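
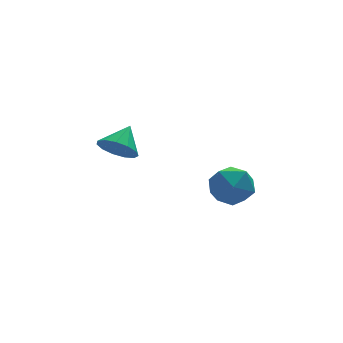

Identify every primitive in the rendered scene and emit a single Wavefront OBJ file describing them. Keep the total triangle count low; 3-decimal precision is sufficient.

v 1.694 -2.444 -0.601
v 2.668 -2.415 -0.018
v 2.172 -4.065 -1.322
v 3.146 -4.036 -0.739
v 2.161 -4.173 -0.192
v 1.865 -3.171 0.254
v 2.975 -3.309 -1.594
v 2.679 -2.307 -1.148
v 3.46 -2.95 -0.632
v 2.957 -3.484 0.235
v 1.883 -2.996 -1.575
v 1.38 -3.53 -0.708
v -0.94 2.068 -0.689
v -0.509 2.467 -1.486
v -0.1 2.912 0.189
v -0.951 2.787 -1.37
v -1.39 2.878 -1.038
v -1.686 2.712 -0.595
v -1.745 2.341 -0.182
v -1.549 1.884 0.07
v -1.159 1.485 0.081
v -0.7 1.271 -0.153
v -0.317 1.31 -0.557
v -0.132 1.59 -1.002
v -0.203 2.021 -1.349
f 1 12 6
f 1 6 2
f 1 2 8
f 1 8 11
f 1 11 12
f 2 6 10
f 6 12 5
f 12 11 3
f 11 8 7
f 8 2 9
f 4 10 5
f 4 5 3
f 4 3 7
f 4 7 9
f 4 9 10
f 5 10 6
f 3 5 12
f 7 3 11
f 9 7 8
f 10 9 2
f 14 13 16
f 14 16 15
f 16 13 17
f 16 17 15
f 17 13 18
f 17 18 15
f 18 13 19
f 18 19 15
f 19 13 20
f 19 20 15
f 20 13 21
f 20 21 15
f 21 13 22
f 21 22 15
f 22 13 23
f 22 23 15
f 23 13 24
f 23 24 15
f 24 13 25
f 24 25 15
f 25 13 14
f 25 14 15



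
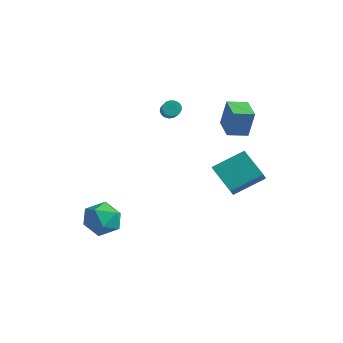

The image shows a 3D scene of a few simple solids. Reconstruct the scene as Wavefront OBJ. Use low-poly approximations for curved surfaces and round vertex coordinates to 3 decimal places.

v -3.912 2.376 2.043
v -3.517 2.683 1.945
v -2.813 2.011 2.68
v -3.208 1.704 2.777
v -3.623 2.785 2.14
v -2.919 2.113 2.874
v -3.796 2.793 2.312
v -3.091 2.121 3.047
v -3.995 2.705 2.423
v -3.29 2.033 3.158
v -4.175 2.542 2.447
v -3.47 1.87 3.182
v -4.295 2.341 2.378
v -3.59 1.669 3.113
v -4.327 2.148 2.232
v -3.623 1.476 2.967
v -4.265 2.007 2.043
v -3.56 1.335 2.778
v -4.121 1.951 1.854
v -3.416 1.279 2.589
v -3.93 1.992 1.708
v -3.225 1.32 2.443
v -3.734 2.121 1.638
v -3.03 1.449 2.373
v -3.58 2.308 1.662
v -2.875 1.636 2.397
v -3.502 2.511 1.772
v -2.797 1.839 2.507
v -0.844 2.006 -0.883
v 0.124 3.481 0.017
v -1.214 2.735 -1.678
v -0.247 4.209 -0.778
v 0.647 1.651 -1.902
v 1.614 3.125 -1.002
v 0.276 2.379 -2.697
v 1.244 3.854 -1.797
v -3.989 -2.651 -2.426
v -3.393 -2.198 -3.28
v -4.087 -4.242 -3.34
v -3.491 -3.789 -4.194
v -2.99 -3.988 -3.194
v -2.929 -3.005 -2.63
v -4.551 -3.435 -3.99
v -4.49 -2.452 -3.426
v -3.74 -2.682 -4.247
v -2.776 -3.025 -3.755
v -4.704 -3.415 -2.865
v -3.74 -3.758 -2.373
v -0.607 2.367 2.346
v -0.319 2.503 3.934
v 0.063 3.256 2.149
v 0.351 3.391 3.737
v 0.469 1.529 2.223
v 0.757 1.664 3.811
v 1.139 2.417 2.026
v 1.427 2.553 3.614
f 2 1 5
f 2 5 3
f 3 5 6
f 3 6 4
f 5 1 7
f 5 7 6
f 6 7 8
f 6 8 4
f 7 1 9
f 7 9 8
f 8 9 10
f 8 10 4
f 9 1 11
f 9 11 10
f 10 11 12
f 10 12 4
f 11 1 13
f 11 13 12
f 12 13 14
f 12 14 4
f 13 1 15
f 13 15 14
f 14 15 16
f 14 16 4
f 15 1 17
f 15 17 16
f 16 17 18
f 16 18 4
f 17 1 19
f 17 19 18
f 18 19 20
f 18 20 4
f 19 1 21
f 19 21 20
f 20 21 22
f 20 22 4
f 21 1 23
f 21 23 22
f 22 23 24
f 22 24 4
f 23 1 25
f 23 25 24
f 24 25 26
f 24 26 4
f 25 1 27
f 25 27 26
f 26 27 28
f 26 28 4
f 27 1 2
f 27 2 28
f 28 2 3
f 28 3 4
f 30 32 29
f 33 30 29
f 29 32 31
f 31 33 29
f 30 36 32
f 34 30 33
f 34 36 30
f 32 36 31
f 35 33 31
f 31 36 35
f 35 34 33
f 36 34 35
f 37 48 42
f 37 42 38
f 37 38 44
f 37 44 47
f 37 47 48
f 38 42 46
f 42 48 41
f 48 47 39
f 47 44 43
f 44 38 45
f 40 46 41
f 40 41 39
f 40 39 43
f 40 43 45
f 40 45 46
f 41 46 42
f 39 41 48
f 43 39 47
f 45 43 44
f 46 45 38
f 50 52 49
f 53 50 49
f 49 52 51
f 51 53 49
f 50 56 52
f 54 50 53
f 54 56 50
f 52 56 51
f 55 53 51
f 51 56 55
f 55 54 53
f 56 54 55



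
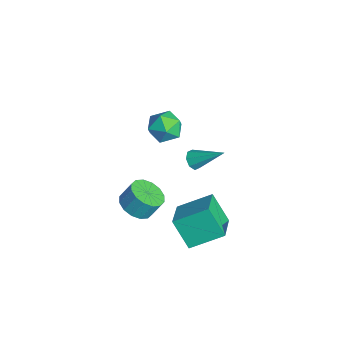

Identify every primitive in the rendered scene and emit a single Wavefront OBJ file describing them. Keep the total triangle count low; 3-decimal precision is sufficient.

v 1.674 -0.976 -2.271
v 2.15 -0.281 -2.733
v 2.241 0.31 -1.751
v 1.766 -0.384 -1.289
v 1.671 -0.153 -2.766
v 1.762 0.438 -1.784
v 1.193 -0.245 -2.666
v 1.284 0.346 -1.684
v 0.844 -0.533 -2.461
v 0.935 0.059 -1.478
v 0.717 -0.939 -2.204
v 0.809 -0.348 -1.222
v 0.847 -1.355 -1.966
v 0.938 -0.764 -0.984
v 1.199 -1.67 -1.809
v 1.29 -1.079 -0.827
v 1.678 -1.798 -1.776
v 1.769 -1.207 -0.794
v 2.156 -1.706 -1.876
v 2.247 -1.115 -0.894
v 2.505 -1.419 -2.082
v 2.596 -0.827 -1.099
v 2.631 -1.012 -2.338
v 2.723 -0.421 -1.356
v 2.502 -0.596 -2.576
v 2.593 -0.005 -1.594
v -2.373 3.161 -4.006
v -2.109 3.417 -4.506
v -1.467 4.519 -2.834
v -2.531 3.61 -4.404
v -2.86 3.54 -4.069
v -2.904 3.248 -3.698
v -2.637 2.905 -3.507
v -2.215 2.712 -3.609
v -1.886 2.782 -3.944
v -1.843 3.074 -4.315
v 0.141 1.769 2.11
v 0.615 1.546 2.949
v 0.045 0.214 1.751
v 0.519 -0.009 2.59
v -0.4 0.354 2.622
v -0.341 1.316 2.844
v 1.001 0.444 1.856
v 1.06 1.406 2.078
v 1.146 0.728 2.792
v 0.28 0.672 3.265
v 0.38 1.088 1.435
v -0.486 1.032 1.908
v 1.288 1.222 -3.536
v 2.918 0.513 -2.759
v 1.611 2.954 -2.631
v 3.241 2.244 -1.854
v 2.219 1.796 -4.966
v 3.849 1.086 -4.189
v 2.542 3.527 -4.061
v 4.172 2.818 -3.284
f 2 1 5
f 2 5 3
f 3 5 6
f 3 6 4
f 5 1 7
f 5 7 6
f 6 7 8
f 6 8 4
f 7 1 9
f 7 9 8
f 8 9 10
f 8 10 4
f 9 1 11
f 9 11 10
f 10 11 12
f 10 12 4
f 11 1 13
f 11 13 12
f 12 13 14
f 12 14 4
f 13 1 15
f 13 15 14
f 14 15 16
f 14 16 4
f 15 1 17
f 15 17 16
f 16 17 18
f 16 18 4
f 17 1 19
f 17 19 18
f 18 19 20
f 18 20 4
f 19 1 21
f 19 21 20
f 20 21 22
f 20 22 4
f 21 1 23
f 21 23 22
f 22 23 24
f 22 24 4
f 23 1 25
f 23 25 24
f 24 25 26
f 24 26 4
f 25 1 2
f 25 2 26
f 26 2 3
f 26 3 4
f 28 27 30
f 28 30 29
f 30 27 31
f 30 31 29
f 31 27 32
f 31 32 29
f 32 27 33
f 32 33 29
f 33 27 34
f 33 34 29
f 34 27 35
f 34 35 29
f 35 27 36
f 35 36 29
f 36 27 28
f 36 28 29
f 37 48 42
f 37 42 38
f 37 38 44
f 37 44 47
f 37 47 48
f 38 42 46
f 42 48 41
f 48 47 39
f 47 44 43
f 44 38 45
f 40 46 41
f 40 41 39
f 40 39 43
f 40 43 45
f 40 45 46
f 41 46 42
f 39 41 48
f 43 39 47
f 45 43 44
f 46 45 38
f 50 52 49
f 53 50 49
f 49 52 51
f 51 53 49
f 50 56 52
f 54 50 53
f 54 56 50
f 52 56 51
f 55 53 51
f 51 56 55
f 55 54 53
f 56 54 55



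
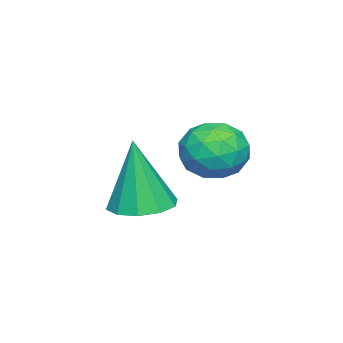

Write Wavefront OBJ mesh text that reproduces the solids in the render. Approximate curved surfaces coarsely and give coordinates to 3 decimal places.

v -3.251 -3.416 0.49
v -2.462 -3.668 0.442
v -3.189 -3.604 2.49
v -2.462 -3.157 0.49
v -2.764 -2.745 0.538
v -3.252 -2.589 0.568
v -3.739 -2.749 0.568
v -4.04 -3.164 0.538
v -4.04 -3.675 0.49
v -3.738 -4.086 0.442
v -3.25 -4.242 0.412
v -2.762 -4.082 0.412
v -2.762 -0.826 3.323
v -2.295 -0.549 2.68
v -2.525 -2.111 2.94
v -2.058 -1.834 2.297
v -1.783 -1.742 3.087
v -1.929 -0.948 3.323
v -2.891 -1.712 2.297
v -3.037 -0.918 2.533
v -2.375 -1.096 2.046
v -1.691 -1.115 2.534
v -3.129 -1.545 3.086
v -2.445 -1.564 3.574
v -2.549 -0.575 3.035
v -2.271 -2.085 2.585
v -2.109 -2.031 3.049
v -1.835 -1.868 2.671
v -2.334 -0.81 3.413
v -2.06 -0.647 3.035
v -1.759 -1.348 3.274
v -2.76 -2.013 2.585
v -2.486 -1.85 2.207
v -2.985 -0.792 2.949
v -2.711 -0.629 2.571
v -3.061 -1.312 2.346
v -2.322 -0.733 2.284
v -2.183 -1.488 2.059
v -2.672 -1.417 2.059
v -2.758 -0.95 2.198
v -1.92 -0.745 2.571
v -1.78 -1.5 2.346
v -1.618 -1.446 2.81
v -1.705 -0.979 2.949
v -1.967 -1.066 2.199
v -3.04 -1.16 3.274
v -2.9 -1.915 3.049
v -3.115 -1.681 2.671
v -3.202 -1.214 2.81
v -2.637 -1.172 3.561
v -2.498 -1.927 3.336
v -2.062 -1.71 3.422
v -2.148 -1.243 3.561
v -2.853 -1.594 3.421
f 2 1 4
f 2 4 3
f 4 1 5
f 4 5 3
f 5 1 6
f 5 6 3
f 6 1 7
f 6 7 3
f 7 1 8
f 7 8 3
f 8 1 9
f 8 9 3
f 9 1 10
f 9 10 3
f 10 1 11
f 10 11 3
f 11 1 12
f 11 12 3
f 12 1 2
f 12 2 3
f 13 50 29
f 50 24 53
f 29 53 18
f 50 53 29
f 13 29 25
f 29 18 30
f 25 30 14
f 29 30 25
f 13 25 34
f 25 14 35
f 34 35 20
f 25 35 34
f 13 34 46
f 34 20 49
f 46 49 23
f 34 49 46
f 13 46 50
f 46 23 54
f 50 54 24
f 46 54 50
f 14 30 41
f 30 18 44
f 41 44 22
f 30 44 41
f 18 53 31
f 53 24 52
f 31 52 17
f 53 52 31
f 24 54 51
f 54 23 47
f 51 47 15
f 54 47 51
f 23 49 48
f 49 20 36
f 48 36 19
f 49 36 48
f 20 35 40
f 35 14 37
f 40 37 21
f 35 37 40
f 16 42 28
f 42 22 43
f 28 43 17
f 42 43 28
f 16 28 26
f 28 17 27
f 26 27 15
f 28 27 26
f 16 26 33
f 26 15 32
f 33 32 19
f 26 32 33
f 16 33 38
f 33 19 39
f 38 39 21
f 33 39 38
f 16 38 42
f 38 21 45
f 42 45 22
f 38 45 42
f 17 43 31
f 43 22 44
f 31 44 18
f 43 44 31
f 15 27 51
f 27 17 52
f 51 52 24
f 27 52 51
f 19 32 48
f 32 15 47
f 48 47 23
f 32 47 48
f 21 39 40
f 39 19 36
f 40 36 20
f 39 36 40
f 22 45 41
f 45 21 37
f 41 37 14
f 45 37 41



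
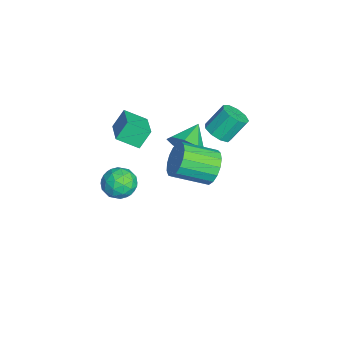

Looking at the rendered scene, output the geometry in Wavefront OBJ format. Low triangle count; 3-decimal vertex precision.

v -1.927 3.389 0.613
v -1.299 3.875 0.406
v -1.606 4.796 1.64
v -2.233 4.311 1.847
v -1.77 4.053 0.157
v -2.076 4.974 1.391
v -2.313 3.92 0.121
v -2.62 4.841 1.355
v -2.676 3.538 0.316
v -2.983 4.46 1.549
v -2.688 3.088 0.649
v -2.995 4.009 1.883
v -2.344 2.778 0.966
v -2.651 3.699 2.2
v -1.805 2.755 1.117
v -2.111 3.676 2.351
v -1.322 3.028 1.033
v -1.629 3.949 2.267
v -1.123 3.471 0.752
v -1.429 4.392 1.986
v 1.101 1.64 2.43
v 1.752 2.233 2.964
v -0.061 2.32 3.09
v 1.548 2.554 2.273
v 1.082 2.34 1.675
v 0.627 1.715 1.518
v 0.45 1.046 1.896
v 0.654 0.725 2.586
v 1.12 0.939 3.185
v 1.575 1.564 3.341
v -0.316 -0.771 2.025
v -0.429 -1.915 2.692
v -0.684 -0.184 2.968
v -0.796 -1.329 3.636
v 1.376 -0.611 2.584
v 1.264 -1.756 3.252
v 1.009 -0.025 3.528
v 0.896 -1.169 4.195
v 3.353 2.832 2.849
v 3.803 2.478 2.017
v 3.897 0.714 2.819
v 3.447 1.068 3.651
v 4.171 2.623 2.295
v 4.265 0.859 3.096
v 4.352 2.817 2.699
v 4.446 1.053 3.501
v 4.304 3.014 3.138
v 4.397 1.25 3.94
v 4.038 3.169 3.511
v 4.132 1.405 4.312
v 3.615 3.247 3.732
v 3.709 1.483 4.534
v 3.132 3.23 3.751
v 3.226 1.466 4.553
v 2.7 3.122 3.563
v 2.794 1.358 4.365
v 2.418 2.947 3.212
v 2.511 1.183 4.014
v 2.349 2.746 2.778
v 2.443 0.982 3.579
v 2.511 2.565 2.36
v 2.605 0.801 3.161
v 2.866 2.445 2.054
v 2.959 0.681 2.856
v 3.332 2.413 1.93
v 3.426 0.649 2.732
v -2.22 -1.351 -2.65
v -1.427 -1.087 -2.065
v -1.213 -2.233 -3.615
v -0.42 -1.969 -3.03
v -1.137 -2.596 -2.665
v -1.759 -2.051 -2.069
v -0.881 -1.269 -3.611
v -1.503 -0.724 -3.015
v -0.6 -1.036 -2.659
v -0.758 -1.856 -2.074
v -1.882 -1.464 -3.606
v -2.04 -2.284 -3.021
v -1.912 -1.141 -2.273
v -0.728 -2.179 -3.407
v -1.149 -2.547 -3.193
v -0.684 -2.392 -2.849
v -2.107 -1.708 -2.275
v -1.641 -1.553 -1.931
v -1.471 -2.44 -2.284
v -0.999 -1.767 -3.749
v -0.533 -1.612 -3.405
v -1.956 -0.928 -2.831
v -1.491 -0.773 -2.487
v -1.169 -0.88 -3.396
v -0.96 -0.956 -2.278
v -0.368 -1.475 -2.845
v -0.639 -1.063 -3.187
v -1.004 -0.743 -2.837
v -1.053 -1.438 -1.934
v -0.461 -1.957 -2.501
v -0.882 -2.326 -2.287
v -1.248 -2.005 -1.936
v -0.566 -1.409 -2.284
v -2.179 -1.363 -3.179
v -1.587 -1.882 -3.746
v -1.392 -1.315 -3.744
v -1.758 -0.994 -3.393
v -2.272 -1.845 -2.835
v -1.68 -2.364 -3.402
v -1.636 -2.577 -2.843
v -2.001 -2.257 -2.493
v -2.074 -1.911 -3.396
f 2 1 5
f 2 5 3
f 3 5 6
f 3 6 4
f 5 1 7
f 5 7 6
f 6 7 8
f 6 8 4
f 7 1 9
f 7 9 8
f 8 9 10
f 8 10 4
f 9 1 11
f 9 11 10
f 10 11 12
f 10 12 4
f 11 1 13
f 11 13 12
f 12 13 14
f 12 14 4
f 13 1 15
f 13 15 14
f 14 15 16
f 14 16 4
f 15 1 17
f 15 17 16
f 16 17 18
f 16 18 4
f 17 1 19
f 17 19 18
f 18 19 20
f 18 20 4
f 19 1 2
f 19 2 20
f 20 2 3
f 20 3 4
f 22 21 24
f 22 24 23
f 24 21 25
f 24 25 23
f 25 21 26
f 25 26 23
f 26 21 27
f 26 27 23
f 27 21 28
f 27 28 23
f 28 21 29
f 28 29 23
f 29 21 30
f 29 30 23
f 30 21 22
f 30 22 23
f 32 34 31
f 35 32 31
f 31 34 33
f 33 35 31
f 32 38 34
f 36 32 35
f 36 38 32
f 34 38 33
f 37 35 33
f 33 38 37
f 37 36 35
f 38 36 37
f 40 39 43
f 40 43 41
f 41 43 44
f 41 44 42
f 43 39 45
f 43 45 44
f 44 45 46
f 44 46 42
f 45 39 47
f 45 47 46
f 46 47 48
f 46 48 42
f 47 39 49
f 47 49 48
f 48 49 50
f 48 50 42
f 49 39 51
f 49 51 50
f 50 51 52
f 50 52 42
f 51 39 53
f 51 53 52
f 52 53 54
f 52 54 42
f 53 39 55
f 53 55 54
f 54 55 56
f 54 56 42
f 55 39 57
f 55 57 56
f 56 57 58
f 56 58 42
f 57 39 59
f 57 59 58
f 58 59 60
f 58 60 42
f 59 39 61
f 59 61 60
f 60 61 62
f 60 62 42
f 61 39 63
f 61 63 62
f 62 63 64
f 62 64 42
f 63 39 65
f 63 65 64
f 64 65 66
f 64 66 42
f 65 39 40
f 65 40 66
f 66 40 41
f 66 41 42
f 67 104 83
f 104 78 107
f 83 107 72
f 104 107 83
f 67 83 79
f 83 72 84
f 79 84 68
f 83 84 79
f 67 79 88
f 79 68 89
f 88 89 74
f 79 89 88
f 67 88 100
f 88 74 103
f 100 103 77
f 88 103 100
f 67 100 104
f 100 77 108
f 104 108 78
f 100 108 104
f 68 84 95
f 84 72 98
f 95 98 76
f 84 98 95
f 72 107 85
f 107 78 106
f 85 106 71
f 107 106 85
f 78 108 105
f 108 77 101
f 105 101 69
f 108 101 105
f 77 103 102
f 103 74 90
f 102 90 73
f 103 90 102
f 74 89 94
f 89 68 91
f 94 91 75
f 89 91 94
f 70 96 82
f 96 76 97
f 82 97 71
f 96 97 82
f 70 82 80
f 82 71 81
f 80 81 69
f 82 81 80
f 70 80 87
f 80 69 86
f 87 86 73
f 80 86 87
f 70 87 92
f 87 73 93
f 92 93 75
f 87 93 92
f 70 92 96
f 92 75 99
f 96 99 76
f 92 99 96
f 71 97 85
f 97 76 98
f 85 98 72
f 97 98 85
f 69 81 105
f 81 71 106
f 105 106 78
f 81 106 105
f 73 86 102
f 86 69 101
f 102 101 77
f 86 101 102
f 75 93 94
f 93 73 90
f 94 90 74
f 93 90 94
f 76 99 95
f 99 75 91
f 95 91 68
f 99 91 95



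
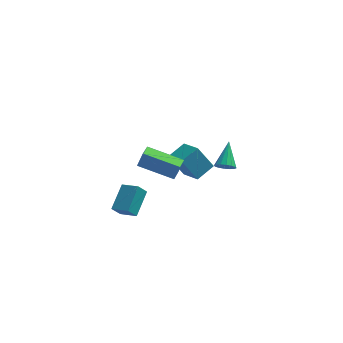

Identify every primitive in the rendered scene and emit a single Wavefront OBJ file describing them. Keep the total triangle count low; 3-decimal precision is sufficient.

v -4.78 -3.408 0.688
v -3.924 -3.957 1.052
v -4.29 -2.106 1.5
v -3.434 -2.656 1.864
v -4.346 -3.164 0.036
v -3.49 -3.714 0.4
v -3.856 -1.863 0.848
v -3 -2.412 1.212
v -3.475 -2.596 3.512
v -3.181 -2.509 4.411
v -3.279 -1.792 3.37
v -2.984 -1.705 4.269
v -1.596 -3.155 2.951
v -1.301 -3.068 3.85
v -1.399 -2.351 2.809
v -1.105 -2.264 3.708
v 1.06 2.295 -0.908
v 1.407 1.965 -0.53
v 1.26 3.645 0.088
v 1.609 2.089 -0.739
v 1.663 2.268 -0.993
v 1.556 2.454 -1.224
v 1.316 2.598 -1.371
v 1.008 2.66 -1.393
v 0.713 2.625 -1.286
v 0.511 2.5 -1.077
v 0.457 2.321 -0.823
v 0.564 2.135 -0.591
v 0.804 1.991 -0.445
v 1.112 1.929 -0.422
v -1.307 2.881 -1.013
v -0.433 3.683 -0.56
v -2.07 4.085 -1.671
v -1.196 4.887 -1.217
v -0.424 2.693 -2.383
v 0.45 3.495 -1.929
v -1.187 3.897 -3.04
v -0.313 4.699 -2.587
f 2 4 1
f 5 2 1
f 1 4 3
f 3 5 1
f 2 8 4
f 6 2 5
f 6 8 2
f 4 8 3
f 7 5 3
f 3 8 7
f 7 6 5
f 8 6 7
f 10 12 9
f 13 10 9
f 9 12 11
f 11 13 9
f 10 16 12
f 14 10 13
f 14 16 10
f 12 16 11
f 15 13 11
f 11 16 15
f 15 14 13
f 16 14 15
f 18 17 20
f 18 20 19
f 20 17 21
f 20 21 19
f 21 17 22
f 21 22 19
f 22 17 23
f 22 23 19
f 23 17 24
f 23 24 19
f 24 17 25
f 24 25 19
f 25 17 26
f 25 26 19
f 26 17 27
f 26 27 19
f 27 17 28
f 27 28 19
f 28 17 29
f 28 29 19
f 29 17 30
f 29 30 19
f 30 17 18
f 30 18 19
f 32 34 31
f 35 32 31
f 31 34 33
f 33 35 31
f 32 38 34
f 36 32 35
f 36 38 32
f 34 38 33
f 37 35 33
f 33 38 37
f 37 36 35
f 38 36 37



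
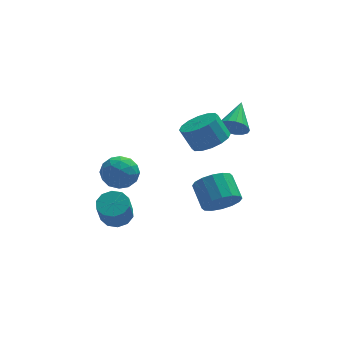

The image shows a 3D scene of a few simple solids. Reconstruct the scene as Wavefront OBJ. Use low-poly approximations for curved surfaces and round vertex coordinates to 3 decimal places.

v 0.795 -0.636 1.37
v 1.488 -1.139 1.847
v 0.958 -0.827 2.947
v 0.265 -0.324 2.47
v 1.674 -0.669 1.803
v 1.143 -0.357 2.903
v 1.624 -0.19 1.643
v 1.094 0.122 2.743
v 1.352 0.169 1.41
v 0.822 0.481 2.51
v 0.931 0.313 1.167
v 0.401 0.625 2.266
v 0.474 0.202 0.977
v -0.057 0.514 2.077
v 0.102 -0.133 0.893
v -0.428 0.179 1.993
v -0.083 -0.603 0.937
v -0.614 -0.291 2.037
v -0.034 -1.082 1.097
v -0.564 -0.77 2.197
v 0.238 -1.441 1.33
v -0.292 -1.129 2.43
v 0.659 -1.585 1.574
v 0.129 -1.273 2.673
v 1.117 -1.474 1.763
v 0.586 -1.162 2.863
v -3.366 0.976 -4.4
v -2.857 1.493 -4.04
v -3.105 0.862 -2.781
v -3.614 0.344 -3.14
v -3.316 1.694 -4.029
v -3.563 1.063 -2.77
v -3.793 1.621 -4.16
v -4.041 0.99 -2.901
v -4.108 1.301 -4.382
v -4.355 0.67 -3.123
v -4.139 0.857 -4.611
v -4.387 0.226 -3.352
v -3.875 0.458 -4.759
v -4.123 -0.173 -3.5
v -3.417 0.257 -4.77
v -3.664 -0.374 -3.511
v -2.939 0.33 -4.639
v -3.187 -0.301 -3.38
v -2.625 0.65 -4.417
v -2.872 0.019 -3.158
v -2.593 1.094 -4.188
v -2.841 0.463 -2.929
v 1.011 -2.352 -1.67
v 1.876 -2.014 -1.917
v 1.633 -0.851 -1.177
v 0.769 -1.188 -0.93
v 1.568 -1.853 -2.272
v 1.326 -0.689 -1.532
v 1.111 -1.824 -2.466
v 0.869 -0.661 -1.726
v 0.628 -1.938 -2.447
v 0.385 -0.774 -1.707
v 0.247 -2.162 -2.219
v 0.005 -0.998 -1.479
v 0.071 -2.437 -1.845
v -0.171 -1.273 -1.105
v 0.147 -2.689 -1.423
v -0.096 -1.526 -0.683
v 0.454 -2.851 -1.068
v 0.212 -1.687 -0.328
v 0.911 -2.879 -0.874
v 0.669 -1.716 -0.134
v 1.395 -2.766 -0.893
v 1.152 -1.602 -0.153
v 1.775 -2.542 -1.121
v 1.533 -1.378 -0.381
v 1.951 -2.267 -1.495
v 1.709 -1.103 -0.755
v 2.357 2.142 0.267
v 2.815 2.274 -0.351
v 3.003 3.578 1.053
v 2.501 2.459 -0.431
v 2.154 2.571 -0.351
v 1.853 2.585 -0.13
v 1.668 2.498 0.182
v 1.641 2.329 0.514
v 1.778 2.117 0.789
v 2.048 1.91 0.945
v 2.388 1.757 0.945
v 2.721 1.692 0.79
v 2.971 1.73 0.515
v 3.08 1.862 0.184
v 3.024 2.058 -0.129
v -3.388 2.935 -2.622
v -2.514 2.893 -2.138
v -3.586 1.347 -2.402
v -2.712 1.305 -1.918
v -3.491 1.773 -1.503
v -3.369 2.755 -1.639
v -2.731 1.485 -2.901
v -2.609 2.467 -3.037
v -2.109 1.997 -2.311
v -2.578 2.175 -1.447
v -3.522 2.065 -3.093
v -3.991 2.243 -2.229
v -2.934 3.054 -2.399
v -3.166 1.186 -2.141
v -3.624 1.461 -1.897
v -3.111 1.437 -1.613
v -3.436 2.973 -2.106
v -2.922 2.948 -1.822
v -3.496 2.289 -1.449
v -3.178 1.292 -2.718
v -2.664 1.267 -2.434
v -2.989 2.803 -2.927
v -2.476 2.779 -2.643
v -2.604 1.951 -3.091
v -2.182 2.502 -2.217
v -2.298 1.568 -2.087
v -2.31 1.675 -2.665
v -2.238 2.252 -2.745
v -2.458 2.607 -1.709
v -2.574 1.673 -1.58
v -3.032 1.948 -1.336
v -2.96 2.526 -1.416
v -2.22 2.08 -1.81
v -3.526 2.567 -2.96
v -3.642 1.633 -2.831
v -3.14 1.714 -3.124
v -3.068 2.292 -3.204
v -3.802 2.672 -2.453
v -3.918 1.738 -2.323
v -3.862 1.988 -1.795
v -3.79 2.565 -1.875
v -3.88 2.16 -2.73
f 2 1 5
f 2 5 3
f 3 5 6
f 3 6 4
f 5 1 7
f 5 7 6
f 6 7 8
f 6 8 4
f 7 1 9
f 7 9 8
f 8 9 10
f 8 10 4
f 9 1 11
f 9 11 10
f 10 11 12
f 10 12 4
f 11 1 13
f 11 13 12
f 12 13 14
f 12 14 4
f 13 1 15
f 13 15 14
f 14 15 16
f 14 16 4
f 15 1 17
f 15 17 16
f 16 17 18
f 16 18 4
f 17 1 19
f 17 19 18
f 18 19 20
f 18 20 4
f 19 1 21
f 19 21 20
f 20 21 22
f 20 22 4
f 21 1 23
f 21 23 22
f 22 23 24
f 22 24 4
f 23 1 25
f 23 25 24
f 24 25 26
f 24 26 4
f 25 1 2
f 25 2 26
f 26 2 3
f 26 3 4
f 28 27 31
f 28 31 29
f 29 31 32
f 29 32 30
f 31 27 33
f 31 33 32
f 32 33 34
f 32 34 30
f 33 27 35
f 33 35 34
f 34 35 36
f 34 36 30
f 35 27 37
f 35 37 36
f 36 37 38
f 36 38 30
f 37 27 39
f 37 39 38
f 38 39 40
f 38 40 30
f 39 27 41
f 39 41 40
f 40 41 42
f 40 42 30
f 41 27 43
f 41 43 42
f 42 43 44
f 42 44 30
f 43 27 45
f 43 45 44
f 44 45 46
f 44 46 30
f 45 27 47
f 45 47 46
f 46 47 48
f 46 48 30
f 47 27 28
f 47 28 48
f 48 28 29
f 48 29 30
f 50 49 53
f 50 53 51
f 51 53 54
f 51 54 52
f 53 49 55
f 53 55 54
f 54 55 56
f 54 56 52
f 55 49 57
f 55 57 56
f 56 57 58
f 56 58 52
f 57 49 59
f 57 59 58
f 58 59 60
f 58 60 52
f 59 49 61
f 59 61 60
f 60 61 62
f 60 62 52
f 61 49 63
f 61 63 62
f 62 63 64
f 62 64 52
f 63 49 65
f 63 65 64
f 64 65 66
f 64 66 52
f 65 49 67
f 65 67 66
f 66 67 68
f 66 68 52
f 67 49 69
f 67 69 68
f 68 69 70
f 68 70 52
f 69 49 71
f 69 71 70
f 70 71 72
f 70 72 52
f 71 49 73
f 71 73 72
f 72 73 74
f 72 74 52
f 73 49 50
f 73 50 74
f 74 50 51
f 74 51 52
f 76 75 78
f 76 78 77
f 78 75 79
f 78 79 77
f 79 75 80
f 79 80 77
f 80 75 81
f 80 81 77
f 81 75 82
f 81 82 77
f 82 75 83
f 82 83 77
f 83 75 84
f 83 84 77
f 84 75 85
f 84 85 77
f 85 75 86
f 85 86 77
f 86 75 87
f 86 87 77
f 87 75 88
f 87 88 77
f 88 75 89
f 88 89 77
f 89 75 76
f 89 76 77
f 90 127 106
f 127 101 130
f 106 130 95
f 127 130 106
f 90 106 102
f 106 95 107
f 102 107 91
f 106 107 102
f 90 102 111
f 102 91 112
f 111 112 97
f 102 112 111
f 90 111 123
f 111 97 126
f 123 126 100
f 111 126 123
f 90 123 127
f 123 100 131
f 127 131 101
f 123 131 127
f 91 107 118
f 107 95 121
f 118 121 99
f 107 121 118
f 95 130 108
f 130 101 129
f 108 129 94
f 130 129 108
f 101 131 128
f 131 100 124
f 128 124 92
f 131 124 128
f 100 126 125
f 126 97 113
f 125 113 96
f 126 113 125
f 97 112 117
f 112 91 114
f 117 114 98
f 112 114 117
f 93 119 105
f 119 99 120
f 105 120 94
f 119 120 105
f 93 105 103
f 105 94 104
f 103 104 92
f 105 104 103
f 93 103 110
f 103 92 109
f 110 109 96
f 103 109 110
f 93 110 115
f 110 96 116
f 115 116 98
f 110 116 115
f 93 115 119
f 115 98 122
f 119 122 99
f 115 122 119
f 94 120 108
f 120 99 121
f 108 121 95
f 120 121 108
f 92 104 128
f 104 94 129
f 128 129 101
f 104 129 128
f 96 109 125
f 109 92 124
f 125 124 100
f 109 124 125
f 98 116 117
f 116 96 113
f 117 113 97
f 116 113 117
f 99 122 118
f 122 98 114
f 118 114 91
f 122 114 118



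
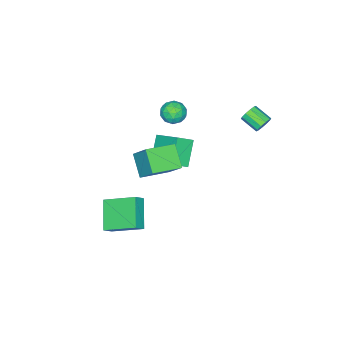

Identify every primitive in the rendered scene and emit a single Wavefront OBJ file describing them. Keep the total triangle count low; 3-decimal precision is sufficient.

v 4.605 -0.821 -3.308
v 3.357 -1.84 -2.122
v 4.004 1.031 -2.35
v 2.756 0.012 -1.164
v 5.204 -0.912 -2.756
v 3.956 -1.931 -1.57
v 4.603 0.94 -1.798
v 3.355 -0.079 -0.612
v 2.655 -0.788 2.368
v 3.008 0.396 3.772
v 1.067 -0.005 2.106
v 1.42 1.179 3.51
v 3.32 0.221 1.35
v 3.673 1.405 2.754
v 1.732 1.004 1.088
v 2.085 2.188 2.492
v -2.934 -1.499 2.07
v -2.484 -1.197 1.426
v -2.436 -2.743 1.834
v -1.986 -2.441 1.19
v -1.788 -2.228 1.979
v -2.095 -1.458 2.125
v -2.825 -2.482 1.135
v -3.132 -1.712 1.281
v -2.417 -1.804 0.849
v -1.776 -1.647 1.37
v -3.144 -2.293 1.89
v -2.503 -2.136 2.411
v -2.752 -1.238 1.769
v -2.168 -2.702 1.491
v -2.051 -2.576 1.955
v -1.787 -2.399 1.577
v -2.524 -1.392 2.18
v -2.259 -1.215 1.801
v -1.85 -1.821 2.126
v -2.661 -2.725 1.459
v -2.396 -2.548 1.08
v -3.133 -1.541 1.683
v -2.869 -1.364 1.305
v -3.07 -2.119 1.134
v -2.448 -1.418 1.051
v -2.156 -2.15 0.912
v -2.649 -2.173 0.88
v -2.83 -1.721 0.966
v -2.072 -1.326 1.358
v -1.779 -2.057 1.219
v -1.663 -1.932 1.682
v -1.843 -1.48 1.768
v -2.032 -1.683 1.018
v -3.141 -1.883 2.041
v -2.848 -2.614 1.902
v -3.077 -2.46 1.492
v -3.257 -2.008 1.578
v -2.764 -1.79 2.348
v -2.472 -2.522 2.209
v -2.09 -2.219 2.294
v -2.271 -1.767 2.38
v -2.888 -2.257 2.242
v -3.58 3.575 2.87
v -3.105 3.721 3.206
v -3.124 2.63 3.706
v -3.6 2.485 3.37
v -3.411 3.813 3.394
v -3.43 2.722 3.894
v -3.781 3.814 3.383
v -3.801 2.723 3.883
v -4.075 3.724 3.175
v -4.095 2.633 3.675
v -4.18 3.577 2.851
v -4.199 2.487 3.351
v -4.056 3.43 2.534
v -4.075 2.339 3.034
v -3.75 3.338 2.346
v -3.769 2.247 2.846
v -3.379 3.337 2.357
v -3.399 2.246 2.857
v -3.085 3.427 2.565
v -3.105 2.336 3.065
v -2.981 3.573 2.889
v -3 2.483 3.389
v -1.705 -1.452 0.154
v -1.392 0.314 1.187
v -0.512 -0.921 -1.114
v -0.199 0.845 -0.081
v -0.861 -1.945 0.741
v -0.548 -0.179 1.774
v 0.332 -1.414 -0.527
v 0.645 0.352 0.506
f 2 4 1
f 5 2 1
f 1 4 3
f 3 5 1
f 2 8 4
f 6 2 5
f 6 8 2
f 4 8 3
f 7 5 3
f 3 8 7
f 7 6 5
f 8 6 7
f 10 12 9
f 13 10 9
f 9 12 11
f 11 13 9
f 10 16 12
f 14 10 13
f 14 16 10
f 12 16 11
f 15 13 11
f 11 16 15
f 15 14 13
f 16 14 15
f 17 54 33
f 54 28 57
f 33 57 22
f 54 57 33
f 17 33 29
f 33 22 34
f 29 34 18
f 33 34 29
f 17 29 38
f 29 18 39
f 38 39 24
f 29 39 38
f 17 38 50
f 38 24 53
f 50 53 27
f 38 53 50
f 17 50 54
f 50 27 58
f 54 58 28
f 50 58 54
f 18 34 45
f 34 22 48
f 45 48 26
f 34 48 45
f 22 57 35
f 57 28 56
f 35 56 21
f 57 56 35
f 28 58 55
f 58 27 51
f 55 51 19
f 58 51 55
f 27 53 52
f 53 24 40
f 52 40 23
f 53 40 52
f 24 39 44
f 39 18 41
f 44 41 25
f 39 41 44
f 20 46 32
f 46 26 47
f 32 47 21
f 46 47 32
f 20 32 30
f 32 21 31
f 30 31 19
f 32 31 30
f 20 30 37
f 30 19 36
f 37 36 23
f 30 36 37
f 20 37 42
f 37 23 43
f 42 43 25
f 37 43 42
f 20 42 46
f 42 25 49
f 46 49 26
f 42 49 46
f 21 47 35
f 47 26 48
f 35 48 22
f 47 48 35
f 19 31 55
f 31 21 56
f 55 56 28
f 31 56 55
f 23 36 52
f 36 19 51
f 52 51 27
f 36 51 52
f 25 43 44
f 43 23 40
f 44 40 24
f 43 40 44
f 26 49 45
f 49 25 41
f 45 41 18
f 49 41 45
f 60 59 63
f 60 63 61
f 61 63 64
f 61 64 62
f 63 59 65
f 63 65 64
f 64 65 66
f 64 66 62
f 65 59 67
f 65 67 66
f 66 67 68
f 66 68 62
f 67 59 69
f 67 69 68
f 68 69 70
f 68 70 62
f 69 59 71
f 69 71 70
f 70 71 72
f 70 72 62
f 71 59 73
f 71 73 72
f 72 73 74
f 72 74 62
f 73 59 75
f 73 75 74
f 74 75 76
f 74 76 62
f 75 59 77
f 75 77 76
f 76 77 78
f 76 78 62
f 77 59 79
f 77 79 78
f 78 79 80
f 78 80 62
f 79 59 60
f 79 60 80
f 80 60 61
f 80 61 62
f 82 84 81
f 85 82 81
f 81 84 83
f 83 85 81
f 82 88 84
f 86 82 85
f 86 88 82
f 84 88 83
f 87 85 83
f 83 88 87
f 87 86 85
f 88 86 87



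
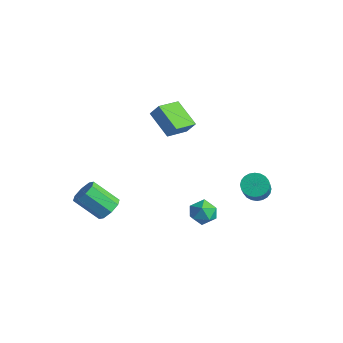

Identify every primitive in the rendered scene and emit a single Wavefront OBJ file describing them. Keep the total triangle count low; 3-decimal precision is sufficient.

v 1.093 3.39 -2.226
v 1.672 3.296 -2.694
v 2.666 2.295 -1.261
v 2.087 2.39 -0.794
v 1.743 3.549 -2.566
v 2.736 2.549 -1.133
v 1.715 3.778 -2.386
v 2.708 2.778 -0.954
v 1.592 3.949 -2.182
v 2.586 2.948 -0.75
v 1.393 4.034 -1.985
v 2.387 3.033 -0.552
v 1.149 4.021 -1.824
v 2.143 3.021 -0.392
v 0.896 3.912 -1.725
v 1.89 2.912 -0.293
v 0.673 3.724 -1.702
v 1.667 2.724 -0.269
v 0.514 3.485 -1.759
v 1.508 2.484 -0.326
v 0.444 3.231 -1.887
v 1.437 2.231 -0.454
v 0.472 3.002 -2.066
v 1.465 2.002 -0.634
v 0.594 2.832 -2.27
v 1.588 1.831 -0.838
v 0.793 2.747 -2.468
v 1.787 1.746 -1.035
v 1.037 2.759 -2.628
v 2.031 1.759 -1.196
v 1.29 2.868 -2.727
v 2.284 1.868 -1.295
v 1.513 3.056 -2.751
v 2.507 2.056 -1.318
v -1.384 -0.524 2.241
v -2.86 -0.5 3.143
v -1.578 0.879 1.886
v -3.055 0.902 2.787
v -0.945 -0.282 2.953
v -2.422 -0.259 3.854
v -1.14 1.12 2.597
v -2.616 1.144 3.499
v -0.091 0.381 -2.716
v 0.377 0.495 -3.405
v 0.983 -0.155 -2.075
v 1.451 -0.041 -2.764
v 1.188 0.623 -2.319
v 0.524 0.954 -2.716
v 0.836 -0.614 -2.764
v 0.172 -0.283 -3.161
v 0.95 -0.12 -3.435
v 1.168 0.645 -3.16
v 0.192 -0.305 -2.32
v 0.41 0.46 -2.045
v -3.107 -2.983 -3.372
v -2.619 -2.771 -2.788
v -3.685 -3.624 -1.585
v -4.173 -3.837 -2.168
v -3.055 -2.363 -2.885
v -4.121 -3.216 -1.682
v -3.521 -2.319 -3.267
v -4.587 -3.172 -2.064
v -3.745 -2.664 -3.71
v -4.811 -3.517 -2.507
v -3.595 -3.196 -3.955
v -4.661 -4.049 -2.752
v -3.159 -3.604 -3.858
v -4.225 -4.457 -2.655
v -2.693 -3.648 -3.476
v -3.759 -4.501 -2.273
v -2.469 -3.303 -3.033
v -3.535 -4.156 -1.83
f 2 1 5
f 2 5 3
f 3 5 6
f 3 6 4
f 5 1 7
f 5 7 6
f 6 7 8
f 6 8 4
f 7 1 9
f 7 9 8
f 8 9 10
f 8 10 4
f 9 1 11
f 9 11 10
f 10 11 12
f 10 12 4
f 11 1 13
f 11 13 12
f 12 13 14
f 12 14 4
f 13 1 15
f 13 15 14
f 14 15 16
f 14 16 4
f 15 1 17
f 15 17 16
f 16 17 18
f 16 18 4
f 17 1 19
f 17 19 18
f 18 19 20
f 18 20 4
f 19 1 21
f 19 21 20
f 20 21 22
f 20 22 4
f 21 1 23
f 21 23 22
f 22 23 24
f 22 24 4
f 23 1 25
f 23 25 24
f 24 25 26
f 24 26 4
f 25 1 27
f 25 27 26
f 26 27 28
f 26 28 4
f 27 1 29
f 27 29 28
f 28 29 30
f 28 30 4
f 29 1 31
f 29 31 30
f 30 31 32
f 30 32 4
f 31 1 33
f 31 33 32
f 32 33 34
f 32 34 4
f 33 1 2
f 33 2 34
f 34 2 3
f 34 3 4
f 36 38 35
f 39 36 35
f 35 38 37
f 37 39 35
f 36 42 38
f 40 36 39
f 40 42 36
f 38 42 37
f 41 39 37
f 37 42 41
f 41 40 39
f 42 40 41
f 43 54 48
f 43 48 44
f 43 44 50
f 43 50 53
f 43 53 54
f 44 48 52
f 48 54 47
f 54 53 45
f 53 50 49
f 50 44 51
f 46 52 47
f 46 47 45
f 46 45 49
f 46 49 51
f 46 51 52
f 47 52 48
f 45 47 54
f 49 45 53
f 51 49 50
f 52 51 44
f 56 55 59
f 56 59 57
f 57 59 60
f 57 60 58
f 59 55 61
f 59 61 60
f 60 61 62
f 60 62 58
f 61 55 63
f 61 63 62
f 62 63 64
f 62 64 58
f 63 55 65
f 63 65 64
f 64 65 66
f 64 66 58
f 65 55 67
f 65 67 66
f 66 67 68
f 66 68 58
f 67 55 69
f 67 69 68
f 68 69 70
f 68 70 58
f 69 55 71
f 69 71 70
f 70 71 72
f 70 72 58
f 71 55 56
f 71 56 72
f 72 56 57
f 72 57 58



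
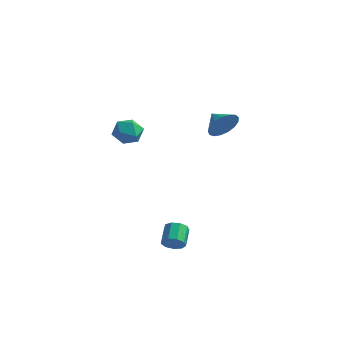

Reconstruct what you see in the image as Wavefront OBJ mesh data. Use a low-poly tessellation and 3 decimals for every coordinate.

v -0.129 -1.144 3.203
v 0.433 -0.924 3.71
v 0.627 -2.076 2.77
v 1.189 -1.856 3.277
v 0.524 -2.186 3.544
v 0.057 -1.61 3.812
v 1.003 -1.39 2.668
v 0.536 -0.814 2.936
v 1.133 -1.076 3.38
v 0.837 -1.567 3.921
v 0.223 -1.433 2.559
v -0.073 -1.924 3.1
v 3.015 -1.74 -3.37
v 3.547 -1.69 -3.119
v 3.236 -0.81 -2.638
v 2.705 -0.86 -2.89
v 3.543 -1.498 -3.474
v 3.233 -0.617 -2.993
v 3.292 -1.419 -3.78
v 2.982 -0.538 -3.299
v 2.912 -1.49 -3.895
v 2.602 -0.61 -3.414
v 2.58 -1.679 -3.764
v 2.27 -0.798 -3.283
v 2.452 -1.896 -3.449
v 2.141 -1.016 -2.968
v 2.587 -2.04 -3.097
v 2.276 -1.16 -2.617
v 2.923 -2.044 -2.873
v 2.612 -1.164 -2.393
v 3.302 -1.906 -2.882
v 2.991 -1.026 -2.401
v 2.993 3.162 2.044
v 3.44 3.526 2.696
v 2.127 3.598 2.396
v 3.459 3.809 2.392
v 3.371 3.945 2.008
v 3.197 3.901 1.633
v 2.976 3.688 1.351
v 2.758 3.355 1.229
v 2.595 2.977 1.293
v 2.522 2.642 1.53
v 2.557 2.426 1.884
v 2.692 2.379 2.275
v 2.896 2.511 2.613
v 3.122 2.793 2.821
v 3.318 3.159 2.851
f 1 12 6
f 1 6 2
f 1 2 8
f 1 8 11
f 1 11 12
f 2 6 10
f 6 12 5
f 12 11 3
f 11 8 7
f 8 2 9
f 4 10 5
f 4 5 3
f 4 3 7
f 4 7 9
f 4 9 10
f 5 10 6
f 3 5 12
f 7 3 11
f 9 7 8
f 10 9 2
f 14 13 17
f 14 17 15
f 15 17 18
f 15 18 16
f 17 13 19
f 17 19 18
f 18 19 20
f 18 20 16
f 19 13 21
f 19 21 20
f 20 21 22
f 20 22 16
f 21 13 23
f 21 23 22
f 22 23 24
f 22 24 16
f 23 13 25
f 23 25 24
f 24 25 26
f 24 26 16
f 25 13 27
f 25 27 26
f 26 27 28
f 26 28 16
f 27 13 29
f 27 29 28
f 28 29 30
f 28 30 16
f 29 13 31
f 29 31 30
f 30 31 32
f 30 32 16
f 31 13 14
f 31 14 32
f 32 14 15
f 32 15 16
f 34 33 36
f 34 36 35
f 36 33 37
f 36 37 35
f 37 33 38
f 37 38 35
f 38 33 39
f 38 39 35
f 39 33 40
f 39 40 35
f 40 33 41
f 40 41 35
f 41 33 42
f 41 42 35
f 42 33 43
f 42 43 35
f 43 33 44
f 43 44 35
f 44 33 45
f 44 45 35
f 45 33 46
f 45 46 35
f 46 33 47
f 46 47 35
f 47 33 34
f 47 34 35



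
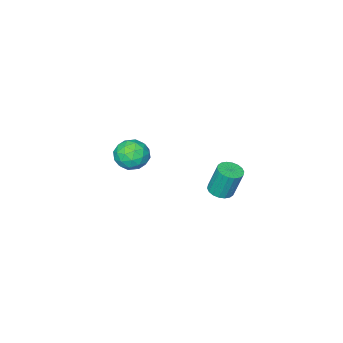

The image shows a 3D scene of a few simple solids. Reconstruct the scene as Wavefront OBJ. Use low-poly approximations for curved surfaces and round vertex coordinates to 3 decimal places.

v 1.382 -3.404 2.875
v 1.979 -2.655 3.123
v 2.441 -3.885 1.777
v 3.038 -3.136 2.025
v 2.893 -3.882 2.657
v 2.238 -3.585 3.335
v 2.182 -2.955 1.565
v 1.527 -2.658 2.243
v 2.473 -2.378 2.313
v 2.912 -2.951 2.988
v 1.508 -3.589 1.912
v 1.947 -4.162 2.587
v 1.588 -2.987 3.095
v 2.832 -3.553 1.805
v 2.747 -3.991 2.176
v 3.098 -3.551 2.322
v 1.74 -3.534 3.22
v 2.091 -3.094 3.366
v 2.628 -3.815 3.092
v 2.329 -3.446 1.534
v 2.68 -3.006 1.68
v 1.322 -2.989 2.578
v 1.673 -2.549 2.724
v 1.792 -2.725 1.808
v 2.229 -2.384 2.765
v 2.851 -2.667 2.119
v 2.348 -2.561 1.849
v 1.963 -2.386 2.248
v 2.487 -2.721 3.161
v 3.109 -3.004 2.516
v 3.024 -3.442 2.888
v 2.639 -3.268 3.286
v 2.777 -2.558 2.685
v 1.311 -3.536 2.384
v 1.933 -3.819 1.739
v 1.781 -3.272 1.614
v 1.396 -3.098 2.012
v 1.569 -3.873 2.781
v 2.191 -4.156 2.135
v 2.457 -4.154 2.652
v 2.072 -3.979 3.051
v 1.643 -3.982 2.215
v 1.854 2.845 3.107
v 2.493 2.736 3.23
v 2.266 3.167 4.796
v 1.626 3.275 4.673
v 2.489 3.019 3.151
v 2.261 3.45 4.717
v 2.359 3.268 3.064
v 2.131 3.698 4.63
v 2.128 3.432 2.985
v 1.901 3.863 4.551
v 1.844 3.481 2.931
v 1.616 3.911 4.497
v 1.561 3.403 2.911
v 1.334 3.834 4.477
v 1.337 3.215 2.93
v 1.109 3.645 4.496
v 1.214 2.953 2.984
v 0.987 3.384 4.55
v 1.219 2.67 3.063
v 0.991 3.101 4.629
v 1.349 2.422 3.15
v 1.121 2.852 4.716
v 1.579 2.257 3.229
v 1.352 2.688 4.795
v 1.864 2.209 3.283
v 1.636 2.639 4.849
v 2.146 2.286 3.303
v 1.919 2.717 4.869
v 2.371 2.475 3.284
v 2.143 2.905 4.85
f 1 38 17
f 38 12 41
f 17 41 6
f 38 41 17
f 1 17 13
f 17 6 18
f 13 18 2
f 17 18 13
f 1 13 22
f 13 2 23
f 22 23 8
f 13 23 22
f 1 22 34
f 22 8 37
f 34 37 11
f 22 37 34
f 1 34 38
f 34 11 42
f 38 42 12
f 34 42 38
f 2 18 29
f 18 6 32
f 29 32 10
f 18 32 29
f 6 41 19
f 41 12 40
f 19 40 5
f 41 40 19
f 12 42 39
f 42 11 35
f 39 35 3
f 42 35 39
f 11 37 36
f 37 8 24
f 36 24 7
f 37 24 36
f 8 23 28
f 23 2 25
f 28 25 9
f 23 25 28
f 4 30 16
f 30 10 31
f 16 31 5
f 30 31 16
f 4 16 14
f 16 5 15
f 14 15 3
f 16 15 14
f 4 14 21
f 14 3 20
f 21 20 7
f 14 20 21
f 4 21 26
f 21 7 27
f 26 27 9
f 21 27 26
f 4 26 30
f 26 9 33
f 30 33 10
f 26 33 30
f 5 31 19
f 31 10 32
f 19 32 6
f 31 32 19
f 3 15 39
f 15 5 40
f 39 40 12
f 15 40 39
f 7 20 36
f 20 3 35
f 36 35 11
f 20 35 36
f 9 27 28
f 27 7 24
f 28 24 8
f 27 24 28
f 10 33 29
f 33 9 25
f 29 25 2
f 33 25 29
f 44 43 47
f 44 47 45
f 45 47 48
f 45 48 46
f 47 43 49
f 47 49 48
f 48 49 50
f 48 50 46
f 49 43 51
f 49 51 50
f 50 51 52
f 50 52 46
f 51 43 53
f 51 53 52
f 52 53 54
f 52 54 46
f 53 43 55
f 53 55 54
f 54 55 56
f 54 56 46
f 55 43 57
f 55 57 56
f 56 57 58
f 56 58 46
f 57 43 59
f 57 59 58
f 58 59 60
f 58 60 46
f 59 43 61
f 59 61 60
f 60 61 62
f 60 62 46
f 61 43 63
f 61 63 62
f 62 63 64
f 62 64 46
f 63 43 65
f 63 65 64
f 64 65 66
f 64 66 46
f 65 43 67
f 65 67 66
f 66 67 68
f 66 68 46
f 67 43 69
f 67 69 68
f 68 69 70
f 68 70 46
f 69 43 71
f 69 71 70
f 70 71 72
f 70 72 46
f 71 43 44
f 71 44 72
f 72 44 45
f 72 45 46



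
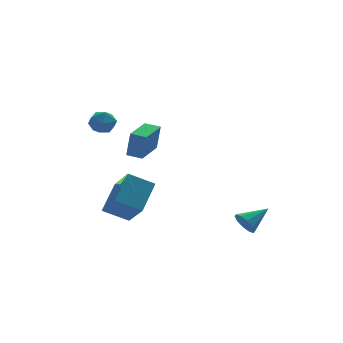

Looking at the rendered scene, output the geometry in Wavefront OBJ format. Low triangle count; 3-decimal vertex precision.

v -3.302 4.174 3
v -2.481 4.496 2.946
v -2.779 2.904 3.394
v -1.958 3.226 3.34
v -2.501 3.507 3.977
v -2.824 4.292 3.734
v -2.436 3.108 2.606
v -2.759 3.893 2.363
v -1.946 3.837 2.702
v -1.986 4.083 3.549
v -3.274 3.317 2.791
v -3.314 3.563 3.638
v -2.437 -2.661 2.831
v -2.275 -2.83 4.363
v -3.107 -2.105 2.963
v -2.944 -2.274 4.495
v -1.156 -1.126 2.865
v -0.993 -1.295 4.397
v -1.825 -0.57 2.997
v -1.663 -0.739 4.529
v 2.81 -3.621 -2.196
v 3.198 -3.878 -2.822
v 4.25 -3.279 -1.444
v 3.117 -3.406 -2.881
v 2.919 -3.017 -2.678
v 2.679 -2.858 -2.291
v 2.489 -2.99 -1.868
v 2.422 -3.364 -1.571
v 2.503 -3.835 -1.512
v 2.702 -4.225 -1.715
v 2.942 -4.384 -2.102
v 3.131 -4.251 -2.525
v -2.261 0.235 -2.869
v -2.022 -1.36 -1.493
v -3.626 0.679 -2.117
v -3.387 -0.916 -0.741
v -1.133 1.516 -1.579
v -0.894 -0.079 -0.203
v -2.498 1.96 -0.827
v -2.259 0.365 0.549
f 1 12 6
f 1 6 2
f 1 2 8
f 1 8 11
f 1 11 12
f 2 6 10
f 6 12 5
f 12 11 3
f 11 8 7
f 8 2 9
f 4 10 5
f 4 5 3
f 4 3 7
f 4 7 9
f 4 9 10
f 5 10 6
f 3 5 12
f 7 3 11
f 9 7 8
f 10 9 2
f 14 16 13
f 17 14 13
f 13 16 15
f 15 17 13
f 14 20 16
f 18 14 17
f 18 20 14
f 16 20 15
f 19 17 15
f 15 20 19
f 19 18 17
f 20 18 19
f 22 21 24
f 22 24 23
f 24 21 25
f 24 25 23
f 25 21 26
f 25 26 23
f 26 21 27
f 26 27 23
f 27 21 28
f 27 28 23
f 28 21 29
f 28 29 23
f 29 21 30
f 29 30 23
f 30 21 31
f 30 31 23
f 31 21 32
f 31 32 23
f 32 21 22
f 32 22 23
f 34 36 33
f 37 34 33
f 33 36 35
f 35 37 33
f 34 40 36
f 38 34 37
f 38 40 34
f 36 40 35
f 39 37 35
f 35 40 39
f 39 38 37
f 40 38 39



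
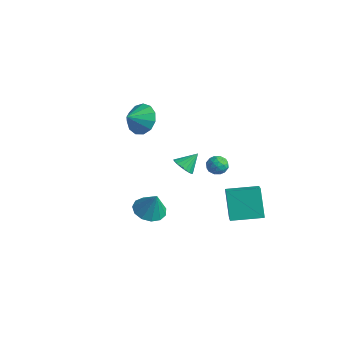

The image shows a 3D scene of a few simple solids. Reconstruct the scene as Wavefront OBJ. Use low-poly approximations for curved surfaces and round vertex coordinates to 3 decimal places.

v 1.761 -3.406 -0.816
v 2.528 -3.858 -1.116
v 2.339 -3.334 0.556
v 2.624 -3.342 -1.183
v 2.445 -2.846 -1.134
v 2.05 -2.527 -0.983
v 1.562 -2.488 -0.78
v 1.138 -2.74 -0.588
v 0.911 -3.203 -0.468
v 0.954 -3.731 -0.458
v 1.253 -4.156 -0.562
v 1.714 -4.342 -0.747
v 2.189 -4.231 -0.953
v -3.887 3.104 -3.396
v -3.151 2.964 -3.431
v -3.673 4.016 -2.524
v -3.193 3.198 -3.665
v -3.373 3.413 -3.846
v -3.654 3.568 -3.938
v -3.982 3.63 -3.923
v -4.291 3.588 -3.803
v -4.52 3.45 -3.603
v -4.623 3.244 -3.362
v -4.581 3.01 -3.127
v -4.401 2.795 -2.946
v -4.12 2.641 -2.854
v -3.792 2.578 -2.87
v -3.484 2.62 -2.989
v -3.255 2.758 -3.19
v -2.215 -1.015 3.197
v -1.191 -1.114 2.945
v -2.165 -2.025 3.803
v -1.209 -0.808 3.457
v -1.547 -0.567 3.887
v -2.097 -0.468 4.097
v -2.685 -0.543 4.022
v -3.123 -0.767 3.685
v -3.274 -1.07 3.192
v -3.088 -1.356 2.701
v -2.626 -1.533 2.368
v -2.033 -1.545 2.297
v -1.498 -1.389 2.512
v 0.751 2.811 -4.953
v -0.198 3.259 -3.262
v 1.808 4.392 -4.779
v 0.859 4.84 -3.088
v 2.041 1.84 -3.972
v 1.092 2.288 -2.281
v 3.098 3.421 -3.798
v 2.149 3.869 -2.107
v -2.034 4.024 -2.892
v -1.553 4.451 -2.632
v -1.827 3.289 -2.068
v -1.346 3.716 -1.808
v -2.017 3.889 -1.777
v -2.145 4.344 -2.286
v -1.235 3.396 -2.414
v -1.363 3.851 -2.923
v -1.059 4.063 -2.337
v -1.542 4.368 -1.943
v -1.838 3.372 -2.757
v -2.321 3.677 -2.363
v -1.812 4.302 -2.834
v -1.568 3.438 -1.866
v -1.963 3.54 -1.848
v -1.68 3.791 -1.695
v -2.16 4.239 -2.631
v -1.877 4.49 -2.478
v -2.15 4.16 -1.975
v -1.503 3.25 -2.222
v -1.22 3.501 -2.069
v -1.7 3.949 -3.005
v -1.417 4.2 -2.852
v -1.23 3.58 -2.725
v -1.239 4.325 -2.508
v -1.117 3.893 -2.024
v -1.052 3.705 -2.38
v -1.127 3.972 -2.679
v -1.523 4.504 -2.276
v -1.401 4.072 -1.792
v -1.795 4.174 -1.774
v -1.871 4.441 -2.073
v -1.232 4.276 -2.103
v -1.979 3.668 -2.908
v -1.857 3.236 -2.424
v -1.509 3.299 -2.627
v -1.585 3.566 -2.926
v -2.263 3.847 -2.676
v -2.141 3.415 -2.192
v -2.253 3.768 -2.021
v -2.328 4.035 -2.32
v -2.148 3.464 -2.597
f 2 1 4
f 2 4 3
f 4 1 5
f 4 5 3
f 5 1 6
f 5 6 3
f 6 1 7
f 6 7 3
f 7 1 8
f 7 8 3
f 8 1 9
f 8 9 3
f 9 1 10
f 9 10 3
f 10 1 11
f 10 11 3
f 11 1 12
f 11 12 3
f 12 1 13
f 12 13 3
f 13 1 2
f 13 2 3
f 15 14 17
f 15 17 16
f 17 14 18
f 17 18 16
f 18 14 19
f 18 19 16
f 19 14 20
f 19 20 16
f 20 14 21
f 20 21 16
f 21 14 22
f 21 22 16
f 22 14 23
f 22 23 16
f 23 14 24
f 23 24 16
f 24 14 25
f 24 25 16
f 25 14 26
f 25 26 16
f 26 14 27
f 26 27 16
f 27 14 28
f 27 28 16
f 28 14 29
f 28 29 16
f 29 14 15
f 29 15 16
f 31 30 33
f 31 33 32
f 33 30 34
f 33 34 32
f 34 30 35
f 34 35 32
f 35 30 36
f 35 36 32
f 36 30 37
f 36 37 32
f 37 30 38
f 37 38 32
f 38 30 39
f 38 39 32
f 39 30 40
f 39 40 32
f 40 30 41
f 40 41 32
f 41 30 42
f 41 42 32
f 42 30 31
f 42 31 32
f 44 46 43
f 47 44 43
f 43 46 45
f 45 47 43
f 44 50 46
f 48 44 47
f 48 50 44
f 46 50 45
f 49 47 45
f 45 50 49
f 49 48 47
f 50 48 49
f 51 88 67
f 88 62 91
f 67 91 56
f 88 91 67
f 51 67 63
f 67 56 68
f 63 68 52
f 67 68 63
f 51 63 72
f 63 52 73
f 72 73 58
f 63 73 72
f 51 72 84
f 72 58 87
f 84 87 61
f 72 87 84
f 51 84 88
f 84 61 92
f 88 92 62
f 84 92 88
f 52 68 79
f 68 56 82
f 79 82 60
f 68 82 79
f 56 91 69
f 91 62 90
f 69 90 55
f 91 90 69
f 62 92 89
f 92 61 85
f 89 85 53
f 92 85 89
f 61 87 86
f 87 58 74
f 86 74 57
f 87 74 86
f 58 73 78
f 73 52 75
f 78 75 59
f 73 75 78
f 54 80 66
f 80 60 81
f 66 81 55
f 80 81 66
f 54 66 64
f 66 55 65
f 64 65 53
f 66 65 64
f 54 64 71
f 64 53 70
f 71 70 57
f 64 70 71
f 54 71 76
f 71 57 77
f 76 77 59
f 71 77 76
f 54 76 80
f 76 59 83
f 80 83 60
f 76 83 80
f 55 81 69
f 81 60 82
f 69 82 56
f 81 82 69
f 53 65 89
f 65 55 90
f 89 90 62
f 65 90 89
f 57 70 86
f 70 53 85
f 86 85 61
f 70 85 86
f 59 77 78
f 77 57 74
f 78 74 58
f 77 74 78
f 60 83 79
f 83 59 75
f 79 75 52
f 83 75 79



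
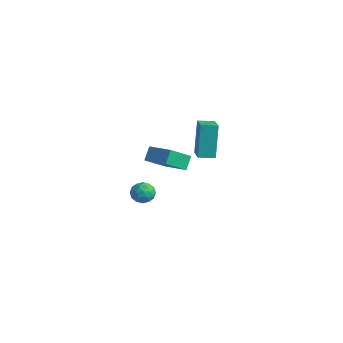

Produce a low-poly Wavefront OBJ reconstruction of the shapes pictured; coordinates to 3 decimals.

v -0.343 2.692 2.232
v -0.797 3.236 4.294
v -1.378 3.28 1.849
v -1.832 3.824 3.911
v 0.152 3.496 2.129
v -0.302 4.04 4.191
v -0.883 4.084 1.746
v -1.337 4.628 3.808
v -0.519 0.625 2.317
v -0.594 -0.646 3.268
v -0.792 1.162 3.012
v -0.868 -0.11 3.963
v 0.988 0.85 2.737
v 0.912 -0.422 3.688
v 0.714 1.386 3.432
v 0.639 0.115 4.383
v 2.385 -2.988 4.028
v 2.733 -2.858 3.467
v 3.007 -3.862 4.213
v 3.355 -3.732 3.652
v 3.409 -3.323 4.184
v 3.024 -2.783 4.069
v 2.716 -3.937 3.611
v 2.331 -3.397 3.496
v 2.938 -3.445 3.209
v 3.366 -3.066 3.563
v 2.374 -3.654 4.117
v 2.802 -3.275 4.471
v 2.504 -2.846 3.731
v 3.236 -3.874 3.949
v 3.267 -3.633 4.261
v 3.472 -3.557 3.932
v 2.675 -2.802 4.085
v 2.88 -2.726 3.755
v 3.277 -2.999 4.177
v 2.86 -3.994 3.925
v 3.065 -3.918 3.595
v 2.268 -3.163 3.748
v 2.473 -3.087 3.419
v 2.463 -3.721 3.503
v 2.83 -3.115 3.25
v 3.195 -3.629 3.359
v 2.819 -3.749 3.335
v 2.593 -3.432 3.267
v 3.081 -2.892 3.458
v 3.447 -3.406 3.567
v 3.478 -3.165 3.879
v 3.252 -2.848 3.812
v 3.202 -3.237 3.307
v 2.293 -3.314 4.113
v 2.659 -3.828 4.222
v 2.488 -3.872 3.868
v 2.262 -3.555 3.801
v 2.545 -3.091 4.321
v 2.91 -3.605 4.43
v 3.147 -3.288 4.413
v 2.921 -2.971 4.345
v 2.538 -3.483 4.373
f 2 4 1
f 5 2 1
f 1 4 3
f 3 5 1
f 2 8 4
f 6 2 5
f 6 8 2
f 4 8 3
f 7 5 3
f 3 8 7
f 7 6 5
f 8 6 7
f 10 12 9
f 13 10 9
f 9 12 11
f 11 13 9
f 10 16 12
f 14 10 13
f 14 16 10
f 12 16 11
f 15 13 11
f 11 16 15
f 15 14 13
f 16 14 15
f 17 54 33
f 54 28 57
f 33 57 22
f 54 57 33
f 17 33 29
f 33 22 34
f 29 34 18
f 33 34 29
f 17 29 38
f 29 18 39
f 38 39 24
f 29 39 38
f 17 38 50
f 38 24 53
f 50 53 27
f 38 53 50
f 17 50 54
f 50 27 58
f 54 58 28
f 50 58 54
f 18 34 45
f 34 22 48
f 45 48 26
f 34 48 45
f 22 57 35
f 57 28 56
f 35 56 21
f 57 56 35
f 28 58 55
f 58 27 51
f 55 51 19
f 58 51 55
f 27 53 52
f 53 24 40
f 52 40 23
f 53 40 52
f 24 39 44
f 39 18 41
f 44 41 25
f 39 41 44
f 20 46 32
f 46 26 47
f 32 47 21
f 46 47 32
f 20 32 30
f 32 21 31
f 30 31 19
f 32 31 30
f 20 30 37
f 30 19 36
f 37 36 23
f 30 36 37
f 20 37 42
f 37 23 43
f 42 43 25
f 37 43 42
f 20 42 46
f 42 25 49
f 46 49 26
f 42 49 46
f 21 47 35
f 47 26 48
f 35 48 22
f 47 48 35
f 19 31 55
f 31 21 56
f 55 56 28
f 31 56 55
f 23 36 52
f 36 19 51
f 52 51 27
f 36 51 52
f 25 43 44
f 43 23 40
f 44 40 24
f 43 40 44
f 26 49 45
f 49 25 41
f 45 41 18
f 49 41 45



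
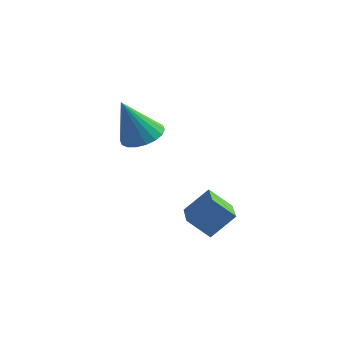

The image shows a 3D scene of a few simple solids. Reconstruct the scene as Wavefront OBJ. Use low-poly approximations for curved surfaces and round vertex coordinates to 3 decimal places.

v 2.672 2.615 -2.672
v 3.354 3.312 -1.681
v 3.469 3.03 -3.512
v 4.151 3.727 -2.521
v 3.669 1.253 -2.399
v 4.351 1.95 -1.408
v 4.466 1.668 -3.239
v 5.148 2.365 -2.248
v -0.347 4.302 -0.009
v 0.525 3.928 0.049
v -0.813 3.518 1.949
v 0.576 4.314 0.215
v 0.445 4.697 0.338
v 0.157 5.001 0.391
v -0.231 5.168 0.365
v -0.642 5.162 0.265
v -0.994 4.987 0.111
v -1.218 4.676 -0.067
v -1.27 4.29 -0.233
v -1.139 3.908 -0.355
v -0.85 3.603 -0.409
v -0.463 3.437 -0.383
v -0.052 3.442 -0.283
v 0.301 3.617 -0.129
f 2 4 1
f 5 2 1
f 1 4 3
f 3 5 1
f 2 8 4
f 6 2 5
f 6 8 2
f 4 8 3
f 7 5 3
f 3 8 7
f 7 6 5
f 8 6 7
f 10 9 12
f 10 12 11
f 12 9 13
f 12 13 11
f 13 9 14
f 13 14 11
f 14 9 15
f 14 15 11
f 15 9 16
f 15 16 11
f 16 9 17
f 16 17 11
f 17 9 18
f 17 18 11
f 18 9 19
f 18 19 11
f 19 9 20
f 19 20 11
f 20 9 21
f 20 21 11
f 21 9 22
f 21 22 11
f 22 9 23
f 22 23 11
f 23 9 24
f 23 24 11
f 24 9 10
f 24 10 11



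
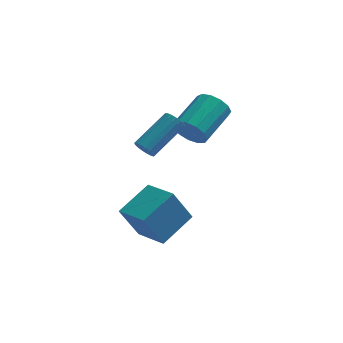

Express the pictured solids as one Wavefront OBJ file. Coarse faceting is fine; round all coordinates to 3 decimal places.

v 1.445 0.556 0.028
v 1.761 0.038 0.707
v 2.771 1.706 1.51
v 2.455 2.224 0.832
v 2.107 0.009 0.33
v 3.118 1.678 1.133
v 2.243 0.154 -0.143
v 3.254 1.823 0.66
v 2.126 0.427 -0.561
v 3.137 2.096 0.242
v 1.792 0.74 -0.792
v 2.803 2.409 0.011
v 1.348 0.995 -0.763
v 2.359 2.664 0.041
v 0.935 1.11 -0.482
v 1.946 2.779 0.321
v 0.683 1.049 -0.039
v 1.694 2.718 0.764
v 0.673 0.832 0.425
v 1.684 2.501 1.228
v 0.908 0.527 0.763
v 1.919 2.195 1.566
v 1.314 0.231 0.868
v 2.325 1.899 1.672
v -0.635 -3.101 -4.286
v -1.459 -3.439 -2.563
v 0.555 -1.755 -3.454
v -0.269 -2.093 -1.73
v 0.529 -4.327 -3.97
v -0.295 -4.665 -2.246
v 1.719 -2.981 -3.137
v 0.895 -3.319 -1.414
v -0.475 -1.347 0.066
v -0.075 -1.753 0.081
v 1.215 -0.439 1.229
v 0.815 -0.033 1.214
v -0.017 -1.612 -0.145
v 1.273 -0.298 1.003
v -0.063 -1.411 -0.323
v 1.227 -0.097 0.825
v -0.204 -1.195 -0.412
v 1.086 0.119 0.736
v -0.407 -1.014 -0.392
v 0.883 0.3 0.757
v -0.626 -0.909 -0.266
v 0.664 0.405 0.882
v -0.81 -0.904 -0.065
v 0.48 0.41 1.083
v -0.917 -1.001 0.167
v 0.373 0.313 1.315
v -0.923 -1.177 0.375
v 0.367 0.137 1.523
v -0.826 -1.392 0.512
v 0.464 -0.078 1.661
v -0.649 -1.597 0.548
v 0.641 -0.283 1.696
v -0.432 -1.744 0.472
v 0.858 -0.43 1.621
v -0.225 -1.801 0.304
v 1.065 -0.487 1.452
f 2 1 5
f 2 5 3
f 3 5 6
f 3 6 4
f 5 1 7
f 5 7 6
f 6 7 8
f 6 8 4
f 7 1 9
f 7 9 8
f 8 9 10
f 8 10 4
f 9 1 11
f 9 11 10
f 10 11 12
f 10 12 4
f 11 1 13
f 11 13 12
f 12 13 14
f 12 14 4
f 13 1 15
f 13 15 14
f 14 15 16
f 14 16 4
f 15 1 17
f 15 17 16
f 16 17 18
f 16 18 4
f 17 1 19
f 17 19 18
f 18 19 20
f 18 20 4
f 19 1 21
f 19 21 20
f 20 21 22
f 20 22 4
f 21 1 23
f 21 23 22
f 22 23 24
f 22 24 4
f 23 1 2
f 23 2 24
f 24 2 3
f 24 3 4
f 26 28 25
f 29 26 25
f 25 28 27
f 27 29 25
f 26 32 28
f 30 26 29
f 30 32 26
f 28 32 27
f 31 29 27
f 27 32 31
f 31 30 29
f 32 30 31
f 34 33 37
f 34 37 35
f 35 37 38
f 35 38 36
f 37 33 39
f 37 39 38
f 38 39 40
f 38 40 36
f 39 33 41
f 39 41 40
f 40 41 42
f 40 42 36
f 41 33 43
f 41 43 42
f 42 43 44
f 42 44 36
f 43 33 45
f 43 45 44
f 44 45 46
f 44 46 36
f 45 33 47
f 45 47 46
f 46 47 48
f 46 48 36
f 47 33 49
f 47 49 48
f 48 49 50
f 48 50 36
f 49 33 51
f 49 51 50
f 50 51 52
f 50 52 36
f 51 33 53
f 51 53 52
f 52 53 54
f 52 54 36
f 53 33 55
f 53 55 54
f 54 55 56
f 54 56 36
f 55 33 57
f 55 57 56
f 56 57 58
f 56 58 36
f 57 33 59
f 57 59 58
f 58 59 60
f 58 60 36
f 59 33 34
f 59 34 60
f 60 34 35
f 60 35 36



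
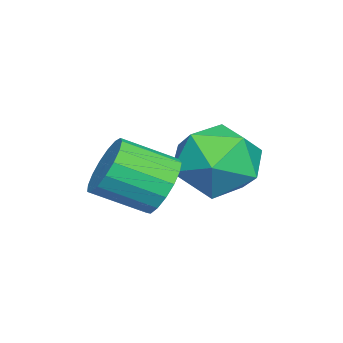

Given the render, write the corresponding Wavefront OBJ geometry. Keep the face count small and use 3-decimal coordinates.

v 0.542 0.628 1.915
v 0.957 0.546 1.504
v 1.252 -0.31 1.973
v 0.838 -0.228 2.385
v 1.088 0.699 1.702
v 1.383 -0.157 2.171
v 1.093 0.836 1.949
v 1.389 -0.02 2.418
v 0.973 0.926 2.188
v 1.268 0.07 2.657
v 0.754 0.947 2.365
v 1.049 0.091 2.834
v 0.486 0.895 2.439
v 0.782 0.039 2.908
v 0.231 0.782 2.393
v 0.527 -0.074 2.862
v 0.048 0.634 2.238
v 0.343 -0.222 2.707
v -0.022 0.484 2.009
v 0.273 -0.372 2.478
v 0.037 0.368 1.758
v 0.332 -0.489 2.227
v 0.212 0.311 1.544
v 0.507 -0.546 2.013
v 0.462 0.326 1.415
v 0.758 -0.53 1.884
v 0.731 0.411 1.4
v 1.027 -0.445 1.869
v -0.96 1.792 2.229
v -0.32 1.657 2.741
v -0.6 0.723 1.499
v 0.04 0.588 2.011
v -0.737 0.467 2.277
v -0.96 1.128 2.729
v 0.04 1.252 1.511
v -0.183 1.913 1.963
v 0.298 1.324 2.298
v -0.182 0.839 2.771
v -0.738 1.541 1.469
v -1.218 1.056 1.942
f 2 1 5
f 2 5 3
f 3 5 6
f 3 6 4
f 5 1 7
f 5 7 6
f 6 7 8
f 6 8 4
f 7 1 9
f 7 9 8
f 8 9 10
f 8 10 4
f 9 1 11
f 9 11 10
f 10 11 12
f 10 12 4
f 11 1 13
f 11 13 12
f 12 13 14
f 12 14 4
f 13 1 15
f 13 15 14
f 14 15 16
f 14 16 4
f 15 1 17
f 15 17 16
f 16 17 18
f 16 18 4
f 17 1 19
f 17 19 18
f 18 19 20
f 18 20 4
f 19 1 21
f 19 21 20
f 20 21 22
f 20 22 4
f 21 1 23
f 21 23 22
f 22 23 24
f 22 24 4
f 23 1 25
f 23 25 24
f 24 25 26
f 24 26 4
f 25 1 27
f 25 27 26
f 26 27 28
f 26 28 4
f 27 1 2
f 27 2 28
f 28 2 3
f 28 3 4
f 29 40 34
f 29 34 30
f 29 30 36
f 29 36 39
f 29 39 40
f 30 34 38
f 34 40 33
f 40 39 31
f 39 36 35
f 36 30 37
f 32 38 33
f 32 33 31
f 32 31 35
f 32 35 37
f 32 37 38
f 33 38 34
f 31 33 40
f 35 31 39
f 37 35 36
f 38 37 30



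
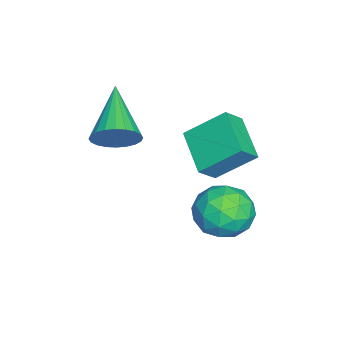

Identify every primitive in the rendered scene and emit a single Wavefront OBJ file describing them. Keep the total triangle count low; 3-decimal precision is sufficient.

v 3.63 -2.452 1.825
v 4.018 -2.96 2.323
v 1.79 -2.868 2.835
v 4.043 -2.687 2.481
v 4.006 -2.379 2.539
v 3.911 -2.082 2.488
v 3.773 -1.841 2.337
v 3.614 -1.693 2.107
v 3.457 -1.661 1.835
v 3.326 -1.749 1.561
v 3.242 -1.945 1.327
v 3.217 -2.217 1.169
v 3.255 -2.526 1.111
v 3.349 -2.823 1.161
v 3.487 -3.064 1.313
v 3.646 -3.211 1.542
v 3.803 -3.243 1.815
v 3.934 -3.155 2.089
v 3.563 1.283 -0.195
v 4.441 1.291 -0.734
v 2.839 0.369 -1.386
v 3.717 0.377 -1.925
v 3.66 -0.15 -1.041
v 4.108 0.416 -0.305
v 3.172 1.244 -1.815
v 3.62 1.81 -1.079
v 4.199 1.267 -1.735
v 4.501 0.406 -1.257
v 2.779 1.254 -0.863
v 3.081 0.393 -0.385
v 4.066 1.367 -0.36
v 3.214 0.293 -1.76
v 3.181 -0.017 -1.241
v 3.697 -0.012 -1.558
v 3.87 0.853 -0.108
v 4.386 0.857 -0.425
v 3.927 0.011 -0.605
v 2.894 0.803 -1.695
v 3.41 0.807 -2.012
v 3.583 1.672 -0.562
v 4.099 1.677 -0.879
v 3.353 1.649 -1.515
v 4.44 1.358 -1.265
v 4.014 0.821 -1.966
v 3.694 1.331 -1.901
v 3.957 1.663 -1.468
v 4.617 0.852 -0.984
v 4.191 0.314 -1.685
v 4.158 0.005 -1.165
v 4.421 0.337 -0.732
v 4.475 0.838 -1.573
v 3.089 1.346 -0.435
v 2.663 0.808 -1.136
v 2.859 1.323 -1.388
v 3.122 1.655 -0.955
v 3.266 0.839 -0.154
v 2.84 0.302 -0.855
v 3.323 -0.003 -0.652
v 3.586 0.329 -0.219
v 2.805 0.822 -0.547
v 3.277 0.502 0.161
v 1.913 -0.217 0.803
v 3.092 1.762 1.178
v 1.728 1.042 1.82
v 3.792 0.078 0.78
v 2.428 -0.642 1.422
v 3.607 1.337 1.797
v 2.243 0.618 2.439
f 2 1 4
f 2 4 3
f 4 1 5
f 4 5 3
f 5 1 6
f 5 6 3
f 6 1 7
f 6 7 3
f 7 1 8
f 7 8 3
f 8 1 9
f 8 9 3
f 9 1 10
f 9 10 3
f 10 1 11
f 10 11 3
f 11 1 12
f 11 12 3
f 12 1 13
f 12 13 3
f 13 1 14
f 13 14 3
f 14 1 15
f 14 15 3
f 15 1 16
f 15 16 3
f 16 1 17
f 16 17 3
f 17 1 18
f 17 18 3
f 18 1 2
f 18 2 3
f 19 56 35
f 56 30 59
f 35 59 24
f 56 59 35
f 19 35 31
f 35 24 36
f 31 36 20
f 35 36 31
f 19 31 40
f 31 20 41
f 40 41 26
f 31 41 40
f 19 40 52
f 40 26 55
f 52 55 29
f 40 55 52
f 19 52 56
f 52 29 60
f 56 60 30
f 52 60 56
f 20 36 47
f 36 24 50
f 47 50 28
f 36 50 47
f 24 59 37
f 59 30 58
f 37 58 23
f 59 58 37
f 30 60 57
f 60 29 53
f 57 53 21
f 60 53 57
f 29 55 54
f 55 26 42
f 54 42 25
f 55 42 54
f 26 41 46
f 41 20 43
f 46 43 27
f 41 43 46
f 22 48 34
f 48 28 49
f 34 49 23
f 48 49 34
f 22 34 32
f 34 23 33
f 32 33 21
f 34 33 32
f 22 32 39
f 32 21 38
f 39 38 25
f 32 38 39
f 22 39 44
f 39 25 45
f 44 45 27
f 39 45 44
f 22 44 48
f 44 27 51
f 48 51 28
f 44 51 48
f 23 49 37
f 49 28 50
f 37 50 24
f 49 50 37
f 21 33 57
f 33 23 58
f 57 58 30
f 33 58 57
f 25 38 54
f 38 21 53
f 54 53 29
f 38 53 54
f 27 45 46
f 45 25 42
f 46 42 26
f 45 42 46
f 28 51 47
f 51 27 43
f 47 43 20
f 51 43 47
f 62 64 61
f 65 62 61
f 61 64 63
f 63 65 61
f 62 68 64
f 66 62 65
f 66 68 62
f 64 68 63
f 67 65 63
f 63 68 67
f 67 66 65
f 68 66 67



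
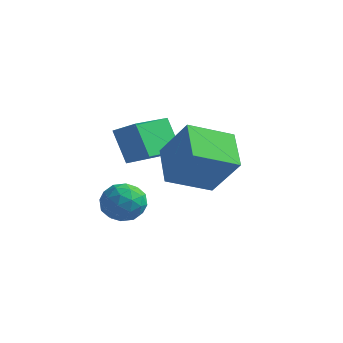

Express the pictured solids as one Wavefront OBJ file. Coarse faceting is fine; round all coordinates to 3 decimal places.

v -3.35 2.72 0.588
v -2.308 2.793 1.178
v -3.309 4.715 0.269
v -2.267 4.788 0.86
v -2.513 2.472 -0.86
v -1.471 2.545 -0.269
v -2.472 4.467 -1.178
v -1.43 4.54 -0.588
v -2.037 2.021 -2
v -1.294 1.613 -1.534
v -2.086 0.807 -2.986
v -1.343 0.399 -2.52
v -2.206 0.468 -2.089
v -2.176 1.218 -1.479
v -1.204 1.202 -3.041
v -1.174 1.952 -2.431
v -0.78 1.106 -2.177
v -1.399 0.653 -1.588
v -1.981 1.767 -2.932
v -2.6 1.314 -2.343
v -1.662 1.924 -1.68
v -1.718 0.496 -2.84
v -2.226 0.537 -2.586
v -1.789 0.297 -2.312
v -2.18 1.692 -1.648
v -1.743 1.452 -1.374
v -2.279 0.779 -1.7
v -1.637 0.968 -3.146
v -1.2 0.728 -2.872
v -1.591 2.123 -2.208
v -1.154 1.883 -1.934
v -1.101 1.641 -2.82
v -0.922 1.386 -1.784
v -0.951 0.672 -2.364
v -0.869 1.144 -2.67
v -0.852 1.585 -2.312
v -1.286 1.119 -1.438
v -1.315 0.406 -2.018
v -1.822 0.446 -1.765
v -1.805 0.887 -1.406
v -0.984 0.821 -1.817
v -2.065 2.014 -2.502
v -2.094 1.301 -3.082
v -1.575 1.533 -3.114
v -1.558 1.974 -2.755
v -2.429 1.748 -2.156
v -2.458 1.034 -2.736
v -2.528 0.835 -2.208
v -2.511 1.276 -1.85
v -2.396 1.599 -2.703
v -0.494 1.89 0.506
v 0.789 1.844 2.156
v 0.537 3.427 -0.252
v 1.82 3.381 1.397
v 0.6 0.719 -0.377
v 1.883 0.673 1.272
v 1.631 2.256 -1.136
v 2.914 2.21 0.514
f 2 4 1
f 5 2 1
f 1 4 3
f 3 5 1
f 2 8 4
f 6 2 5
f 6 8 2
f 4 8 3
f 7 5 3
f 3 8 7
f 7 6 5
f 8 6 7
f 9 46 25
f 46 20 49
f 25 49 14
f 46 49 25
f 9 25 21
f 25 14 26
f 21 26 10
f 25 26 21
f 9 21 30
f 21 10 31
f 30 31 16
f 21 31 30
f 9 30 42
f 30 16 45
f 42 45 19
f 30 45 42
f 9 42 46
f 42 19 50
f 46 50 20
f 42 50 46
f 10 26 37
f 26 14 40
f 37 40 18
f 26 40 37
f 14 49 27
f 49 20 48
f 27 48 13
f 49 48 27
f 20 50 47
f 50 19 43
f 47 43 11
f 50 43 47
f 19 45 44
f 45 16 32
f 44 32 15
f 45 32 44
f 16 31 36
f 31 10 33
f 36 33 17
f 31 33 36
f 12 38 24
f 38 18 39
f 24 39 13
f 38 39 24
f 12 24 22
f 24 13 23
f 22 23 11
f 24 23 22
f 12 22 29
f 22 11 28
f 29 28 15
f 22 28 29
f 12 29 34
f 29 15 35
f 34 35 17
f 29 35 34
f 12 34 38
f 34 17 41
f 38 41 18
f 34 41 38
f 13 39 27
f 39 18 40
f 27 40 14
f 39 40 27
f 11 23 47
f 23 13 48
f 47 48 20
f 23 48 47
f 15 28 44
f 28 11 43
f 44 43 19
f 28 43 44
f 17 35 36
f 35 15 32
f 36 32 16
f 35 32 36
f 18 41 37
f 41 17 33
f 37 33 10
f 41 33 37
f 52 54 51
f 55 52 51
f 51 54 53
f 53 55 51
f 52 58 54
f 56 52 55
f 56 58 52
f 54 58 53
f 57 55 53
f 53 58 57
f 57 56 55
f 58 56 57



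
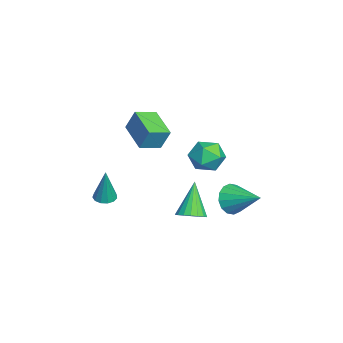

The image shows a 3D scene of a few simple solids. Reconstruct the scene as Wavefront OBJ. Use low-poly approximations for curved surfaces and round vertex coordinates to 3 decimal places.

v 1.488 1.195 -1.449
v 2.171 1.171 -0.995
v 0.312 1.385 0.329
v 2.129 1.527 -1.06
v 1.961 1.818 -1.203
v 1.699 1.985 -1.394
v 1.395 1.996 -1.596
v 1.11 1.848 -1.769
v 0.9 1.57 -1.879
v 0.806 1.218 -1.903
v 0.847 0.862 -1.837
v 1.016 0.571 -1.695
v 1.278 0.404 -1.503
v 1.581 0.393 -1.301
v 1.866 0.541 -1.128
v 2.077 0.819 -1.019
v -0.348 3.278 -1.364
v 0.384 3.019 -1.961
v 0.808 4.682 -0.556
v 0.128 3.376 -2.215
v -0.255 3.707 -2.241
v -0.664 3.923 -2.032
v -0.988 3.967 -1.644
v -1.14 3.826 -1.181
v -1.081 3.538 -0.767
v -0.825 3.181 -0.513
v -0.442 2.85 -0.488
v -0.033 2.634 -0.697
v 0.291 2.59 -1.085
v 0.444 2.731 -1.547
v 1.912 2.51 4.041
v 2.817 2.598 3.556
v 1.463 1.302 2.984
v 2.368 1.39 2.499
v 2.331 1.007 3.455
v 2.608 1.753 4.108
v 1.672 2.147 2.432
v 1.949 2.893 3.085
v 2.668 2.373 2.562
v 3.076 1.669 3.194
v 1.204 2.231 3.346
v 1.612 1.527 3.978
v -3.457 -2.174 2.185
v -3.242 -1.668 3.429
v -4.063 -1.086 1.848
v -3.848 -0.581 3.092
v -1.772 -1.419 1.588
v -1.557 -0.914 2.832
v -2.378 -0.332 1.251
v -2.163 0.174 2.495
v -0.261 -3.158 -1.13
v 0.336 -2.997 -1.253
v 0.141 -3.082 0.91
v 0.154 -2.694 -1.228
v -0.16 -2.537 -1.173
v -0.506 -2.578 -1.103
v -0.774 -2.803 -1.042
v -0.879 -3.14 -1.009
v -0.787 -3.483 -1.014
v -0.529 -3.723 -1.056
v -0.185 -3.783 -1.121
v 0.135 -3.645 -1.189
v 0.329 -3.352 -1.239
f 2 1 4
f 2 4 3
f 4 1 5
f 4 5 3
f 5 1 6
f 5 6 3
f 6 1 7
f 6 7 3
f 7 1 8
f 7 8 3
f 8 1 9
f 8 9 3
f 9 1 10
f 9 10 3
f 10 1 11
f 10 11 3
f 11 1 12
f 11 12 3
f 12 1 13
f 12 13 3
f 13 1 14
f 13 14 3
f 14 1 15
f 14 15 3
f 15 1 16
f 15 16 3
f 16 1 2
f 16 2 3
f 18 17 20
f 18 20 19
f 20 17 21
f 20 21 19
f 21 17 22
f 21 22 19
f 22 17 23
f 22 23 19
f 23 17 24
f 23 24 19
f 24 17 25
f 24 25 19
f 25 17 26
f 25 26 19
f 26 17 27
f 26 27 19
f 27 17 28
f 27 28 19
f 28 17 29
f 28 29 19
f 29 17 30
f 29 30 19
f 30 17 18
f 30 18 19
f 31 42 36
f 31 36 32
f 31 32 38
f 31 38 41
f 31 41 42
f 32 36 40
f 36 42 35
f 42 41 33
f 41 38 37
f 38 32 39
f 34 40 35
f 34 35 33
f 34 33 37
f 34 37 39
f 34 39 40
f 35 40 36
f 33 35 42
f 37 33 41
f 39 37 38
f 40 39 32
f 44 46 43
f 47 44 43
f 43 46 45
f 45 47 43
f 44 50 46
f 48 44 47
f 48 50 44
f 46 50 45
f 49 47 45
f 45 50 49
f 49 48 47
f 50 48 49
f 52 51 54
f 52 54 53
f 54 51 55
f 54 55 53
f 55 51 56
f 55 56 53
f 56 51 57
f 56 57 53
f 57 51 58
f 57 58 53
f 58 51 59
f 58 59 53
f 59 51 60
f 59 60 53
f 60 51 61
f 60 61 53
f 61 51 62
f 61 62 53
f 62 51 63
f 62 63 53
f 63 51 52
f 63 52 53

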